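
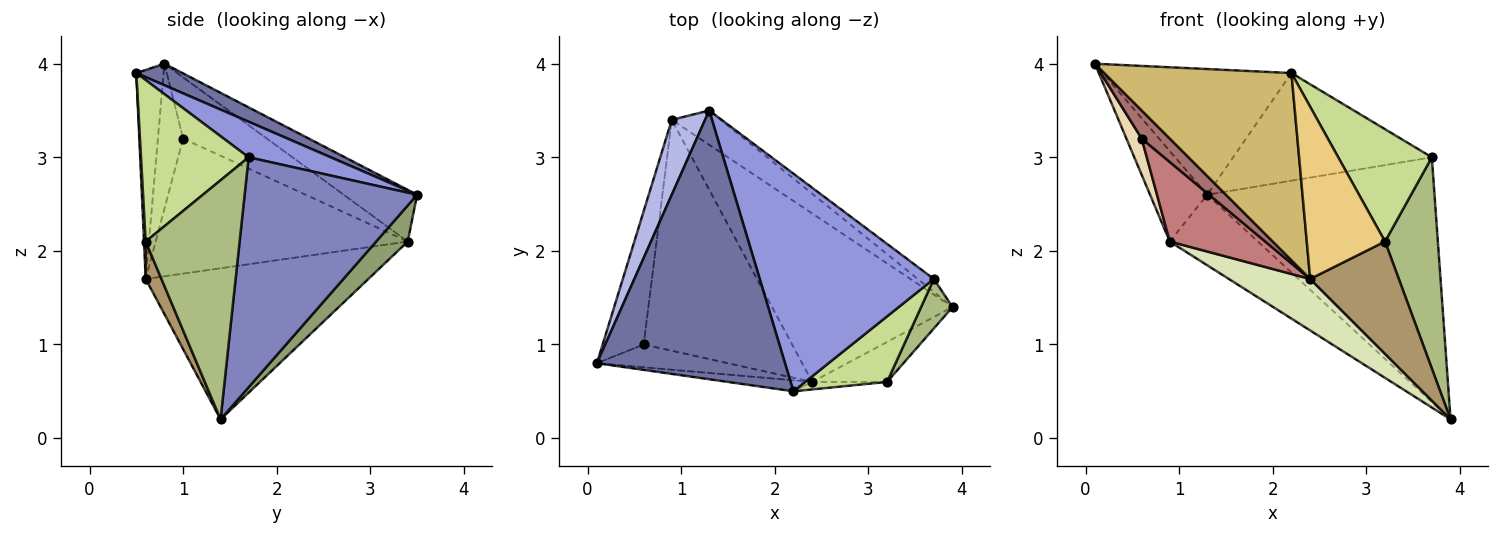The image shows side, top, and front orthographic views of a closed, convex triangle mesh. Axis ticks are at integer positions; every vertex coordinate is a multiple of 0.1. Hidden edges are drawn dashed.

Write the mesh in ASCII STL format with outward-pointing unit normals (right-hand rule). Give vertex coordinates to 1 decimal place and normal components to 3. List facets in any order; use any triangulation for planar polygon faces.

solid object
 facet normal 0.103 0.421 0.901
  outer loop
   vertex 2.2 0.5 3.9
   vertex 1.3 3.5 2.6
   vertex 0.1 0.8 4.0
  endloop
 endfacet
 facet normal 0.604 0.796 -0.042
  outer loop
   vertex 3.7 1.7 3.0
   vertex 3.9 1.4 0.2
   vertex 1.3 3.5 2.6
  endloop
 endfacet
 facet normal 0.180 0.436 0.882
  outer loop
   vertex 3.7 1.7 3.0
   vertex 1.3 3.5 2.6
   vertex 2.2 0.5 3.9
  endloop
 endfacet
 facet normal -0.703 0.548 0.453
  outer loop
   vertex 0.9 3.4 2.1
   vertex 0.1 0.8 4.0
   vertex 1.3 3.5 2.6
  endloop
 endfacet
 facet normal 0.307 0.856 -0.417
  outer loop
   vertex 0.9 3.4 2.1
   vertex 1.3 3.5 2.6
   vertex 3.9 1.4 0.2
  endloop
 endfacet
 facet normal 0.866 -0.487 0.114
  outer loop
   vertex 3.2 0.6 2.1
   vertex 3.9 1.4 0.2
   vertex 3.7 1.7 3.0
  endloop
 endfacet
 facet normal 0.705 -0.613 0.357
  outer loop
   vertex 3.2 0.6 2.1
   vertex 3.7 1.7 3.0
   vertex 2.2 0.5 3.9
  endloop
 endfacet
 facet normal -0.625 -0.228 -0.747
  outer loop
   vertex 2.4 0.6 1.7
   vertex 0.9 3.4 2.1
   vertex 3.9 1.4 0.2
  endloop
 endfacet
 facet normal 0.165 -0.929 -0.330
  outer loop
   vertex 2.4 0.6 1.7
   vertex 3.9 1.4 0.2
   vertex 3.2 0.6 2.1
  endloop
 endfacet
 facet normal -0.144 -0.988 -0.058
  outer loop
   vertex 2.4 0.6 1.7
   vertex 2.2 0.5 3.9
   vertex 0.1 0.8 4.0
  endloop
 endfacet
 facet normal 0.022 -0.999 -0.043
  outer loop
   vertex 2.4 0.6 1.7
   vertex 3.2 0.6 2.1
   vertex 2.2 0.5 3.9
  endloop
 endfacet
 facet normal -0.821 -0.150 -0.551
  outer loop
   vertex 0.6 1.0 3.2
   vertex 0.1 0.8 4.0
   vertex 0.9 3.4 2.1
  endloop
 endfacet
 facet normal -0.572 -0.637 -0.517
  outer loop
   vertex 0.6 1.0 3.2
   vertex 2.4 0.6 1.7
   vertex 0.1 0.8 4.0
  endloop
 endfacet
 facet normal -0.652 -0.247 -0.717
  outer loop
   vertex 0.6 1.0 3.2
   vertex 0.9 3.4 2.1
   vertex 2.4 0.6 1.7
  endloop
 endfacet
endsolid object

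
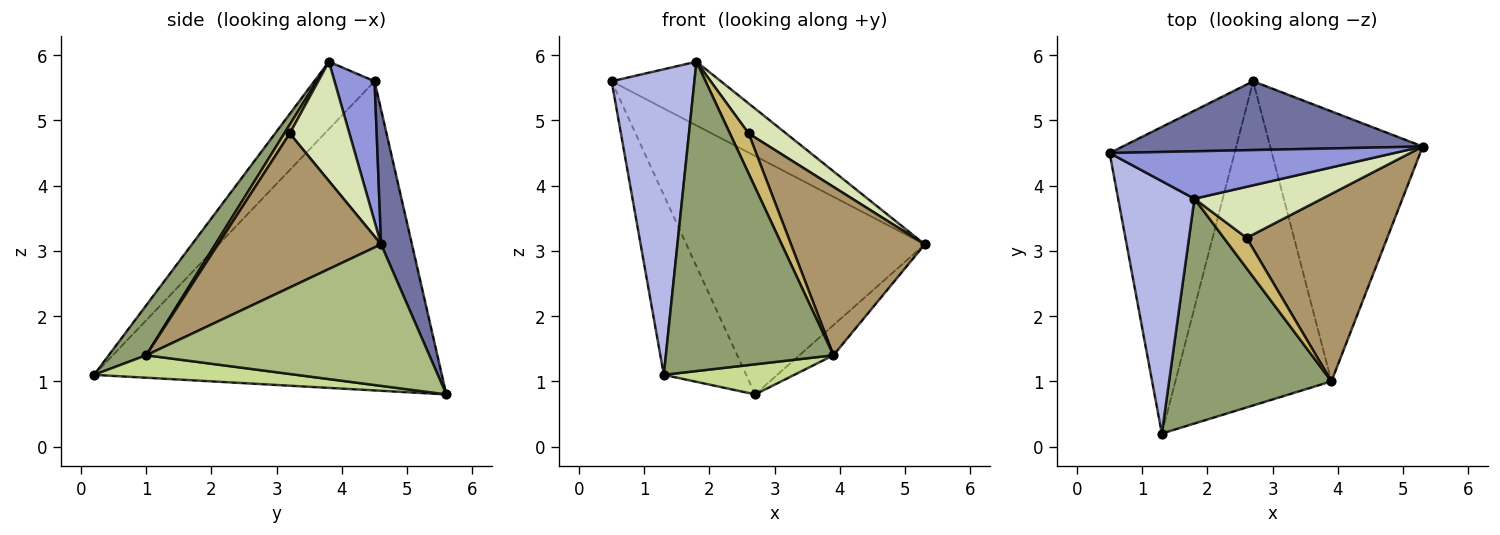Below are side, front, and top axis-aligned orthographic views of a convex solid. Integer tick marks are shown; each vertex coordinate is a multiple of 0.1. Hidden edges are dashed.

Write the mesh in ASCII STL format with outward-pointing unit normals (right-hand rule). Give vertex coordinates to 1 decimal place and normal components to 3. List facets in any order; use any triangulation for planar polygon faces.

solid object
 facet normal 0.123 0.953 0.275
  outer loop
   vertex 2.7 5.6 0.8
   vertex 0.5 4.5 5.6
   vertex 5.3 4.6 3.1
  endloop
 endfacet
 facet normal -0.906 0.214 -0.366
  outer loop
   vertex 2.7 5.6 0.8
   vertex 1.3 0.2 1.1
   vertex 0.5 4.5 5.6
  endloop
 endfacet
 facet normal 0.282 0.770 0.573
  outer loop
   vertex 1.8 3.8 5.9
   vertex 5.3 4.6 3.1
   vertex 0.5 4.5 5.6
  endloop
 endfacet
 facet normal -0.490 -0.672 0.555
  outer loop
   vertex 1.8 3.8 5.9
   vertex 0.5 4.5 5.6
   vertex 1.3 0.2 1.1
  endloop
 endfacet
 facet normal 0.178 -0.796 0.578
  outer loop
   vertex 3.9 1.0 1.4
   vertex 1.8 3.8 5.9
   vertex 1.3 0.2 1.1
  endloop
 endfacet
 facet normal 0.678 0.081 -0.731
  outer loop
   vertex 3.9 1.0 1.4
   vertex 2.7 5.6 0.8
   vertex 5.3 4.6 3.1
  endloop
 endfacet
 facet normal 0.142 -0.092 -0.986
  outer loop
   vertex 3.9 1.0 1.4
   vertex 1.3 0.2 1.1
   vertex 2.7 5.6 0.8
  endloop
 endfacet
 facet normal 0.627 -0.395 0.671
  outer loop
   vertex 2.6 3.2 4.8
   vertex 5.3 4.6 3.1
   vertex 1.8 3.8 5.9
  endloop
 endfacet
 facet normal 0.632 -0.518 0.577
  outer loop
   vertex 2.6 3.2 4.8
   vertex 3.9 1.0 1.4
   vertex 5.3 4.6 3.1
  endloop
 endfacet
 facet normal 0.228 -0.775 0.589
  outer loop
   vertex 2.6 3.2 4.8
   vertex 1.8 3.8 5.9
   vertex 3.9 1.0 1.4
  endloop
 endfacet
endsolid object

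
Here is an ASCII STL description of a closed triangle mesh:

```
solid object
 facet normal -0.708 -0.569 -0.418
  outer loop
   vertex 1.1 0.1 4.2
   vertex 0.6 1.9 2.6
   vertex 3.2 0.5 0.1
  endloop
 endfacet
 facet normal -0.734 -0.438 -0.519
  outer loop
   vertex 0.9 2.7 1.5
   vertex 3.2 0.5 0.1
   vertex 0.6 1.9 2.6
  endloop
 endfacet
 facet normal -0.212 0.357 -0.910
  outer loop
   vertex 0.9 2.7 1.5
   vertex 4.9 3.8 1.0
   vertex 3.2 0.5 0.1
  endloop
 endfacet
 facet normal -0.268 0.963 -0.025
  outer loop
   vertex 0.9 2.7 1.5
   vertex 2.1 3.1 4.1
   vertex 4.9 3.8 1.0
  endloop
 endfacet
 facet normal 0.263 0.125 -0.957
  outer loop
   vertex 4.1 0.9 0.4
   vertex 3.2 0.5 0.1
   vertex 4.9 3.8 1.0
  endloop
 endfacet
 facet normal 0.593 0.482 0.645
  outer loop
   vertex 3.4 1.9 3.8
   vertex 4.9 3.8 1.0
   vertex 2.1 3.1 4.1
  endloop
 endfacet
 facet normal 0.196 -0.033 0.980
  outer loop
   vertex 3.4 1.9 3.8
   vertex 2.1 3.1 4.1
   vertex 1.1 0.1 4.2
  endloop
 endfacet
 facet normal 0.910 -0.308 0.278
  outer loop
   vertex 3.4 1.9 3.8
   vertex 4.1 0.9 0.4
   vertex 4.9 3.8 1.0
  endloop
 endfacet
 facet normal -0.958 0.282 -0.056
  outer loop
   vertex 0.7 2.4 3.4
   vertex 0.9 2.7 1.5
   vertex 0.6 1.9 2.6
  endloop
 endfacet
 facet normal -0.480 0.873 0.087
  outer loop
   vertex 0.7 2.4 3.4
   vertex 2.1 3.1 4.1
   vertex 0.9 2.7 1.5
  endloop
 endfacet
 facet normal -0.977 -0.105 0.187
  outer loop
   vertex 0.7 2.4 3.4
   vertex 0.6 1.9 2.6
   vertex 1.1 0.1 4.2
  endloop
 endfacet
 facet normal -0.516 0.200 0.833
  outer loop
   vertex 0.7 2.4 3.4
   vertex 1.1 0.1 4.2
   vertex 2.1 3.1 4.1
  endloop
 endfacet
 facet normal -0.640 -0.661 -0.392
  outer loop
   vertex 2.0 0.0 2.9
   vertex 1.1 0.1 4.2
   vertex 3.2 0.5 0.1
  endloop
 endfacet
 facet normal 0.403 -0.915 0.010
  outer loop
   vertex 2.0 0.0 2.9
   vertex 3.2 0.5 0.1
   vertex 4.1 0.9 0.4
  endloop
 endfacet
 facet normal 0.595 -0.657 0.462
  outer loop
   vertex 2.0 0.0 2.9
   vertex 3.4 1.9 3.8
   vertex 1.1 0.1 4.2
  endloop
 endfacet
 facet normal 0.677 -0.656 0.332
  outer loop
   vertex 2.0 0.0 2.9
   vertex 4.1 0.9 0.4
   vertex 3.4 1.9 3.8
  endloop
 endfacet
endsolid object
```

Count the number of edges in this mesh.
24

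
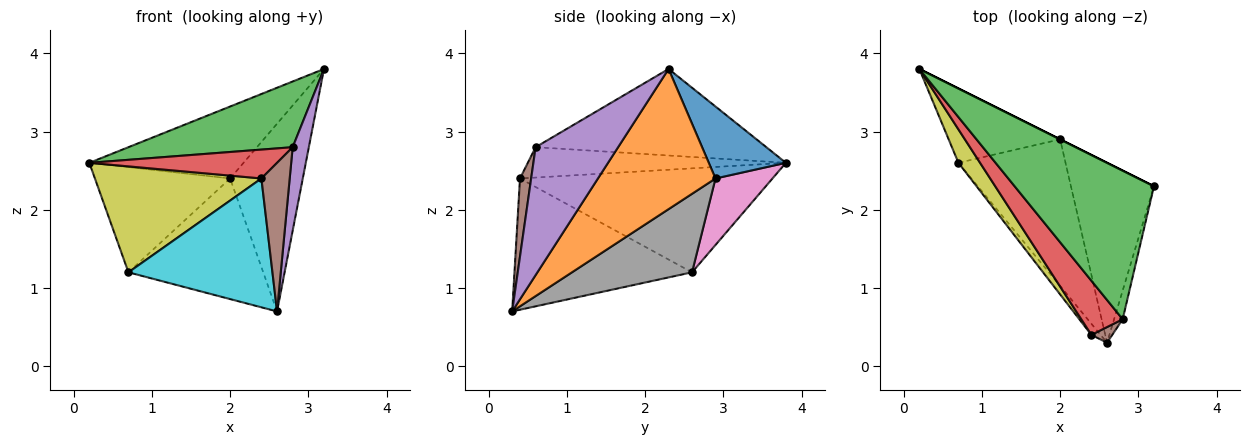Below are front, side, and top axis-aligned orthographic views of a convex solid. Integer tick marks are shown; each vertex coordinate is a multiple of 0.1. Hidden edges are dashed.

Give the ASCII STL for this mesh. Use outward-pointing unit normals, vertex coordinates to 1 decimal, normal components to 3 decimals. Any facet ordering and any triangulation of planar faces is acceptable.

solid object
 facet normal 0.447 0.894 0.000
  outer loop
   vertex 2.0 2.9 2.4
   vertex 0.2 3.8 2.6
   vertex 3.2 2.3 3.8
  endloop
 endfacet
 facet normal 0.760 0.470 -0.450
  outer loop
   vertex 2.0 2.9 2.4
   vertex 3.2 2.3 3.8
   vertex 2.6 0.3 0.7
  endloop
 endfacet
 facet normal -0.494 -0.352 0.795
  outer loop
   vertex 2.8 0.6 2.8
   vertex 3.2 2.3 3.8
   vertex 0.2 3.8 2.6
  endloop
 endfacet
 facet normal -0.543 -0.395 0.741
  outer loop
   vertex 2.8 0.6 2.8
   vertex 0.2 3.8 2.6
   vertex 2.4 0.4 2.4
  endloop
 endfacet
 facet normal 0.979 -0.192 -0.066
  outer loop
   vertex 2.8 0.6 2.8
   vertex 2.6 0.3 0.7
   vertex 3.2 2.3 3.8
  endloop
 endfacet
 facet normal 0.365 -0.926 0.097
  outer loop
   vertex 2.8 0.6 2.8
   vertex 2.4 0.4 2.4
   vertex 2.6 0.3 0.7
  endloop
 endfacet
 facet normal 0.325 0.772 -0.546
  outer loop
   vertex 0.7 2.6 1.2
   vertex 0.2 3.8 2.6
   vertex 2.0 2.9 2.4
  endloop
 endfacet
 facet normal 0.493 0.553 -0.672
  outer loop
   vertex 0.7 2.6 1.2
   vertex 2.0 2.9 2.4
   vertex 2.6 0.3 0.7
  endloop
 endfacet
 facet normal -0.823 -0.542 0.171
  outer loop
   vertex 0.7 2.6 1.2
   vertex 2.4 0.4 2.4
   vertex 0.2 3.8 2.6
  endloop
 endfacet
 facet normal -0.776 -0.629 -0.054
  outer loop
   vertex 0.7 2.6 1.2
   vertex 2.6 0.3 0.7
   vertex 2.4 0.4 2.4
  endloop
 endfacet
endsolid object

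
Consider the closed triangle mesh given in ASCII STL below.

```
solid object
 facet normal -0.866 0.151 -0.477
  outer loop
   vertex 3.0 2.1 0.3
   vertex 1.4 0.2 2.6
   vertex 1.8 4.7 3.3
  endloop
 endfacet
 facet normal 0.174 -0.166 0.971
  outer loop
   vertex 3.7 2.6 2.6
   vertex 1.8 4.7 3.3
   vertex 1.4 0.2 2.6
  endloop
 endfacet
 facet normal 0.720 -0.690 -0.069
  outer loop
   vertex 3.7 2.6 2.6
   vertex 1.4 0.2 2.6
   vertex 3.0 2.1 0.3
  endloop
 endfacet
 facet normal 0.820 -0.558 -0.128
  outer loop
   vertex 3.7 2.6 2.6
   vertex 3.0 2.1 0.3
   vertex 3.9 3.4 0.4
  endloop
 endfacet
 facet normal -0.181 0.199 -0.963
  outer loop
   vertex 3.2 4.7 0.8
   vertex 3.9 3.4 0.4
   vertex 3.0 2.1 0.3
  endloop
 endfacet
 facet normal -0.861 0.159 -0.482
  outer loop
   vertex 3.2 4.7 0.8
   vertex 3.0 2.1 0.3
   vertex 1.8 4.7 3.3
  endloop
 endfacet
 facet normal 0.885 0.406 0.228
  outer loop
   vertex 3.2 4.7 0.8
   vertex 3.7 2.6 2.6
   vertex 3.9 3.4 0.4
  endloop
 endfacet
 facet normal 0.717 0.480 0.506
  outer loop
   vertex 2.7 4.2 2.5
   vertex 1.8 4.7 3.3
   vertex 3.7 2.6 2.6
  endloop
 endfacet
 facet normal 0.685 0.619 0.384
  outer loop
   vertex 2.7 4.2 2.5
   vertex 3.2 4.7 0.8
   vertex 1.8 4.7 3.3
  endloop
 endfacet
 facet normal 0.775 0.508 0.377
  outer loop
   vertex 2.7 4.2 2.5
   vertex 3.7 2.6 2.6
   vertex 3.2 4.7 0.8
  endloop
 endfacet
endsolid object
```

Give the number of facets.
10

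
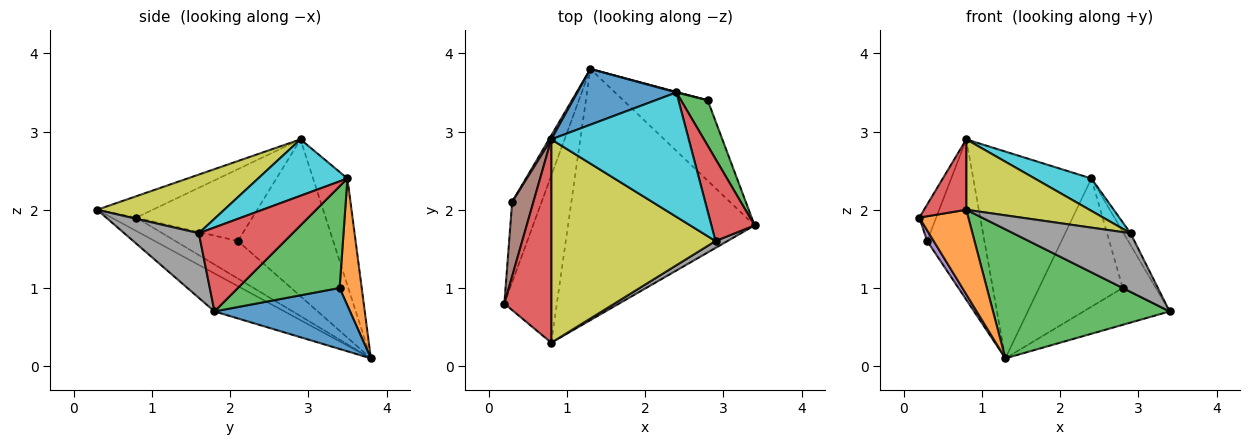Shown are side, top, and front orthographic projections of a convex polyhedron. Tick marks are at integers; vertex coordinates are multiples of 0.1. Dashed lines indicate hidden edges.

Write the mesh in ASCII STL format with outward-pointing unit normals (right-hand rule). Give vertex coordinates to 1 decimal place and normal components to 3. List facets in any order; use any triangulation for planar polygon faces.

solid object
 facet normal 0.549 0.348 -0.760
  outer loop
   vertex 2.8 3.4 1.0
   vertex 3.4 1.8 0.7
   vertex 1.3 3.8 0.1
  endloop
 endfacet
 facet normal -0.222 -0.440 -0.870
  outer loop
   vertex 0.8 0.3 2.0
   vertex 0.2 0.8 1.9
   vertex 1.3 3.8 0.1
  endloop
 endfacet
 facet normal -0.178 -0.450 -0.875
  outer loop
   vertex 0.8 0.3 2.0
   vertex 1.3 3.8 0.1
   vertex 3.4 1.8 0.7
  endloop
 endfacet
 facet normal -0.395 -0.300 0.868
  outer loop
   vertex 0.8 0.3 2.0
   vertex 0.8 2.9 2.9
   vertex 0.2 0.8 1.9
  endloop
 endfacet
 facet normal -0.784 -0.082 -0.615
  outer loop
   vertex 0.3 2.1 1.6
   vertex 1.3 3.8 0.1
   vertex 0.2 0.8 1.9
  endloop
 endfacet
 facet normal -0.950 0.138 0.281
  outer loop
   vertex 0.3 2.1 1.6
   vertex 0.2 0.8 1.9
   vertex 0.8 2.9 2.9
  endloop
 endfacet
 facet normal -0.857 0.515 0.013
  outer loop
   vertex 0.3 2.1 1.6
   vertex 0.8 2.9 2.9
   vertex 1.3 3.8 0.1
  endloop
 endfacet
 facet normal 0.534 -0.840 0.099
  outer loop
   vertex 2.9 1.6 1.7
   vertex 0.8 0.3 2.0
   vertex 3.4 1.8 0.7
  endloop
 endfacet
 facet normal 0.320 -0.310 0.895
  outer loop
   vertex 2.9 1.6 1.7
   vertex 0.8 2.9 2.9
   vertex 0.8 0.3 2.0
  endloop
 endfacet
 facet normal 0.369 -0.234 0.899
  outer loop
   vertex 2.4 3.5 2.4
   vertex 0.8 2.9 2.9
   vertex 2.9 1.6 1.7
  endloop
 endfacet
 facet normal -0.270 0.930 0.251
  outer loop
   vertex 2.4 3.5 2.4
   vertex 1.3 3.8 0.1
   vertex 0.8 2.9 2.9
  endloop
 endfacet
 facet normal 0.255 0.967 0.004
  outer loop
   vertex 2.4 3.5 2.4
   vertex 2.8 3.4 1.0
   vertex 1.3 3.8 0.1
  endloop
 endfacet
 facet normal 0.923 0.301 0.242
  outer loop
   vertex 2.4 3.5 2.4
   vertex 3.4 1.8 0.7
   vertex 2.8 3.4 1.0
  endloop
 endfacet
 facet normal 0.887 0.065 0.457
  outer loop
   vertex 2.4 3.5 2.4
   vertex 2.9 1.6 1.7
   vertex 3.4 1.8 0.7
  endloop
 endfacet
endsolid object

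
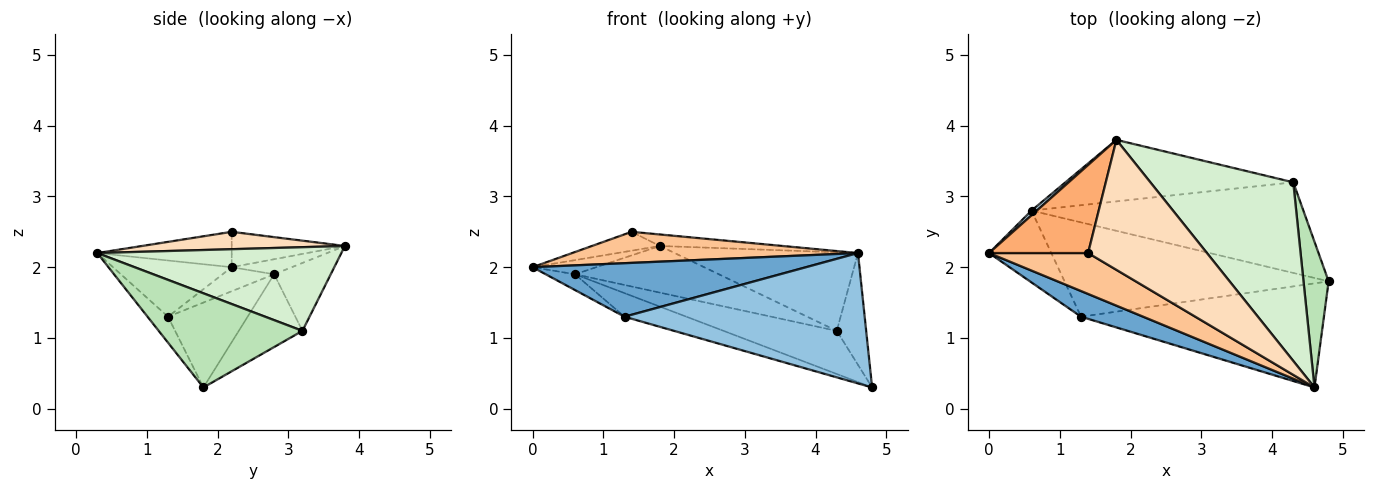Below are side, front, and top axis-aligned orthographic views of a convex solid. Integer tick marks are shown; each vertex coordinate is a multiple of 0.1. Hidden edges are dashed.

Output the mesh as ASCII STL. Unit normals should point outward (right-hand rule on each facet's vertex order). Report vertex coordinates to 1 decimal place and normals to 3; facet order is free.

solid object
 facet normal -0.364 -0.840 0.403
  outer loop
   vertex 1.3 1.3 1.3
   vertex 4.6 0.3 2.2
   vertex 0.0 2.2 2.0
  endloop
 endfacet
 facet normal -0.066 -0.780 -0.623
  outer loop
   vertex 1.3 1.3 1.3
   vertex 4.8 1.8 0.3
   vertex 4.6 0.3 2.2
  endloop
 endfacet
 facet normal -0.667 0.707 0.236
  outer loop
   vertex 0.6 2.8 1.9
   vertex 0.0 2.2 2.0
   vertex 1.8 3.8 2.3
  endloop
 endfacet
 facet normal -0.353 0.201 -0.914
  outer loop
   vertex 0.6 2.8 1.9
   vertex 1.3 1.3 1.3
   vertex 0.0 2.2 2.0
  endloop
 endfacet
 facet normal -0.298 0.232 -0.926
  outer loop
   vertex 0.6 2.8 1.9
   vertex 4.8 1.8 0.3
   vertex 1.3 1.3 1.3
  endloop
 endfacet
 facet normal -0.330 0.198 0.923
  outer loop
   vertex 1.4 2.2 2.5
   vertex 1.8 3.8 2.3
   vertex 0.0 2.2 2.0
  endloop
 endfacet
 facet normal -0.274 -0.582 0.766
  outer loop
   vertex 1.4 2.2 2.5
   vertex 0.0 2.2 2.0
   vertex 4.6 0.3 2.2
  endloop
 endfacet
 facet normal 0.144 0.087 0.986
  outer loop
   vertex 1.4 2.2 2.5
   vertex 4.6 0.3 2.2
   vertex 1.8 3.8 2.3
  endloop
 endfacet
 facet normal -0.235 0.418 -0.878
  outer loop
   vertex 4.3 3.2 1.1
   vertex 4.8 1.8 0.3
   vertex 0.6 2.8 1.9
  endloop
 endfacet
 facet normal -0.231 0.588 -0.775
  outer loop
   vertex 4.3 3.2 1.1
   vertex 0.6 2.8 1.9
   vertex 1.8 3.8 2.3
  endloop
 endfacet
 facet normal 0.948 0.194 0.253
  outer loop
   vertex 4.3 3.2 1.1
   vertex 4.6 0.3 2.2
   vertex 4.8 1.8 0.3
  endloop
 endfacet
 facet normal 0.472 0.355 0.807
  outer loop
   vertex 4.3 3.2 1.1
   vertex 1.8 3.8 2.3
   vertex 4.6 0.3 2.2
  endloop
 endfacet
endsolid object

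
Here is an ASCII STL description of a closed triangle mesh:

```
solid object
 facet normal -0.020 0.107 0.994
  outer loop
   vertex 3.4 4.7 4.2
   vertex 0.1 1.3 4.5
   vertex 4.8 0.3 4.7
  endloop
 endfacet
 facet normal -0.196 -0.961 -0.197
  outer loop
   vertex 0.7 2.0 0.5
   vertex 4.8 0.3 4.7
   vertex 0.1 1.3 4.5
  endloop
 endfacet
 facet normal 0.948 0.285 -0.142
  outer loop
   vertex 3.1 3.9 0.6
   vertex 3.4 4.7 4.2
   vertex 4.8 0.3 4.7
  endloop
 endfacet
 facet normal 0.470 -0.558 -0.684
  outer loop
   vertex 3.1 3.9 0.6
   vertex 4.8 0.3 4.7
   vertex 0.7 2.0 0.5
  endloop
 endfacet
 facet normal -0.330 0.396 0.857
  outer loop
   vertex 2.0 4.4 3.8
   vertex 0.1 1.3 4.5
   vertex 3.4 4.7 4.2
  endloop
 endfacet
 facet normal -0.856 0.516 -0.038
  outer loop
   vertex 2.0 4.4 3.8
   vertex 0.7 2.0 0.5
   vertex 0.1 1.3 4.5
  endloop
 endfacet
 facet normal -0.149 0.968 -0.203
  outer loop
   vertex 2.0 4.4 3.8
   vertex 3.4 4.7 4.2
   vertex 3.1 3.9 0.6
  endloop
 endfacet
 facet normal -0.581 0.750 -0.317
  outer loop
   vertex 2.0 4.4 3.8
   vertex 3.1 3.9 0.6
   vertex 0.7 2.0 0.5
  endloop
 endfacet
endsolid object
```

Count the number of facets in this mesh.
8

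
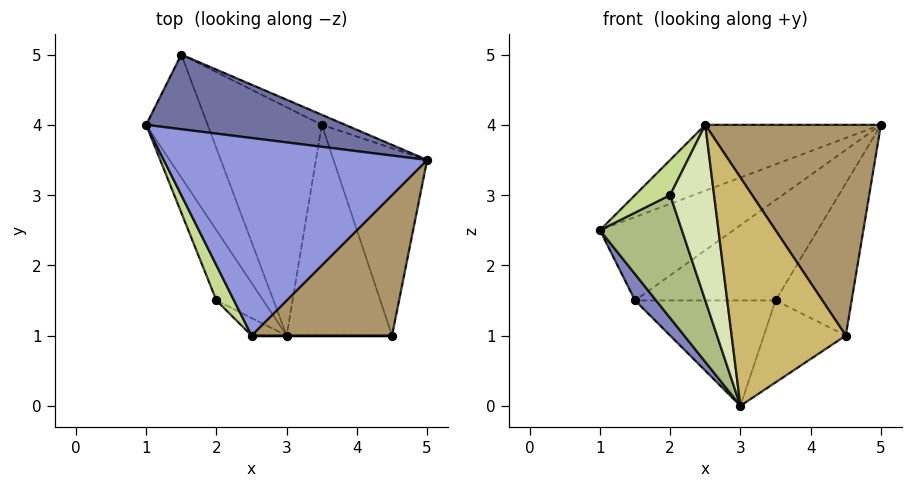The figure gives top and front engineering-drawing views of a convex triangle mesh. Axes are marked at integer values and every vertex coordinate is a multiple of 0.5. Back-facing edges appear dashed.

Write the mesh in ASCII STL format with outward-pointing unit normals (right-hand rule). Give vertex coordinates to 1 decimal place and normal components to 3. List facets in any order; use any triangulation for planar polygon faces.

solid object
 facet normal -0.155 0.736 0.659
  outer loop
   vertex 1.5 5.0 1.5
   vertex 1.0 4.0 2.5
   vertex 5.0 3.5 4.0
  endloop
 endfacet
 facet normal -0.838 -0.114 -0.533
  outer loop
   vertex 1.5 5.0 1.5
   vertex 3.0 1.0 0.0
   vertex 1.0 4.0 2.5
  endloop
 endfacet
 facet normal -0.302 0.302 0.905
  outer loop
   vertex 2.5 1.0 4.0
   vertex 5.0 3.5 4.0
   vertex 1.0 4.0 2.5
  endloop
 endfacet
 facet normal 0.445 0.891 -0.089
  outer loop
   vertex 3.5 4.0 1.5
   vertex 1.5 5.0 1.5
   vertex 5.0 3.5 4.0
  endloop
 endfacet
 facet normal 0.205 0.410 -0.889
  outer loop
   vertex 3.5 4.0 1.5
   vertex 3.0 1.0 0.0
   vertex 1.5 5.0 1.5
  endloop
 endfacet
 facet normal -0.887 -0.401 -0.229
  outer loop
   vertex 2.0 1.5 3.0
   vertex 1.0 4.0 2.5
   vertex 3.0 1.0 0.0
  endloop
 endfacet
 facet normal -0.905 -0.302 0.302
  outer loop
   vertex 2.0 1.5 3.0
   vertex 2.5 1.0 4.0
   vertex 1.0 4.0 2.5
  endloop
 endfacet
 facet normal -0.623 -0.778 -0.078
  outer loop
   vertex 2.0 1.5 3.0
   vertex 3.0 1.0 0.0
   vertex 2.5 1.0 4.0
  endloop
 endfacet
 facet normal 0.640 -0.640 0.426
  outer loop
   vertex 4.5 1.0 1.0
   vertex 5.0 3.5 4.0
   vertex 2.5 1.0 4.0
  endloop
 endfacet
 facet normal 0.000 -1.000 0.000
  outer loop
   vertex 4.5 1.0 1.0
   vertex 2.5 1.0 4.0
   vertex 3.0 1.0 0.0
  endloop
 endfacet
 facet normal 0.833 0.349 -0.430
  outer loop
   vertex 4.5 1.0 1.0
   vertex 3.5 4.0 1.5
   vertex 5.0 3.5 4.0
  endloop
 endfacet
 facet normal 0.528 0.308 -0.792
  outer loop
   vertex 4.5 1.0 1.0
   vertex 3.0 1.0 0.0
   vertex 3.5 4.0 1.5
  endloop
 endfacet
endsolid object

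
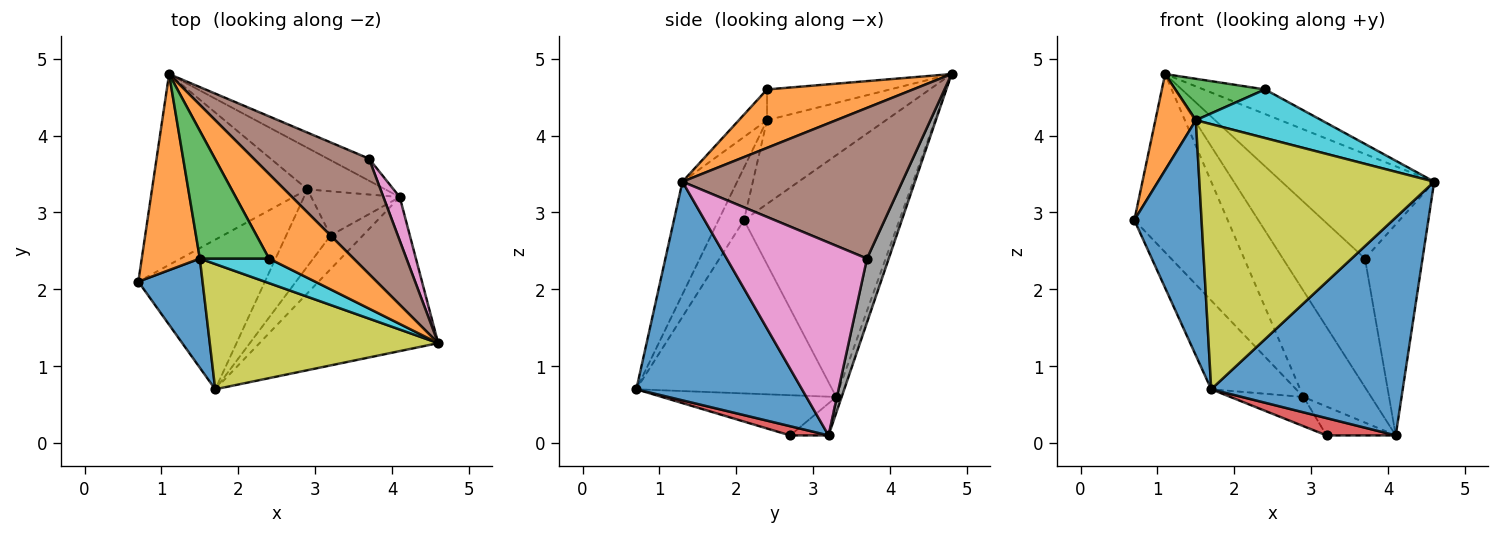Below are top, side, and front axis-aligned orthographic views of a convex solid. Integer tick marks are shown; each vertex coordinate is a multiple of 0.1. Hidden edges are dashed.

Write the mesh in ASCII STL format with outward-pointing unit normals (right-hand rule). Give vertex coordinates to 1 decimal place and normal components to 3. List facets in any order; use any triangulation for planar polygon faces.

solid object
 facet normal 0.577 -0.667 -0.471
  outer loop
   vertex 1.7 0.7 0.7
   vertex 4.1 3.2 0.1
   vertex 4.6 1.3 3.4
  endloop
 endfacet
 facet normal 0.553 0.233 0.800
  outer loop
   vertex 2.4 2.4 4.6
   vertex 4.6 1.3 3.4
   vertex 1.1 4.8 4.8
  endloop
 endfacet
 facet normal -0.751 0.451 -0.483
  outer loop
   vertex 2.9 3.3 0.6
   vertex 0.7 2.1 2.9
   vertex 1.1 4.8 4.8
  endloop
 endfacet
 facet normal -0.074 0.929 -0.363
  outer loop
   vertex 2.9 3.3 0.6
   vertex 1.1 4.8 4.8
   vertex 4.1 3.2 0.1
  endloop
 endfacet
 facet normal -0.762 0.330 -0.557
  outer loop
   vertex 2.9 3.3 0.6
   vertex 1.7 0.7 0.7
   vertex 0.7 2.1 2.9
  endloop
 endfacet
 facet normal 0.696 0.483 0.532
  outer loop
   vertex 3.7 3.7 2.4
   vertex 1.1 4.8 4.8
   vertex 4.6 1.3 3.4
  endloop
 endfacet
 facet normal 0.922 0.378 0.078
  outer loop
   vertex 3.7 3.7 2.4
   vertex 4.6 1.3 3.4
   vertex 4.1 3.2 0.1
  endloop
 endfacet
 facet normal 0.253 0.954 -0.163
  outer loop
   vertex 3.7 3.7 2.4
   vertex 4.1 3.2 0.1
   vertex 1.1 4.8 4.8
  endloop
 endfacet
 facet normal -0.206 -0.885 0.418
  outer loop
   vertex 1.5 2.4 4.2
   vertex 1.7 0.7 0.7
   vertex 4.6 1.3 3.4
  endloop
 endfacet
 facet normal -0.196 -0.875 0.442
  outer loop
   vertex 1.5 2.4 4.2
   vertex 4.6 1.3 3.4
   vertex 2.4 2.4 4.6
  endloop
 endfacet
 facet normal -0.325 -0.858 0.398
  outer loop
   vertex 1.5 2.4 4.2
   vertex 0.7 2.1 2.9
   vertex 1.7 0.7 0.7
  endloop
 endfacet
 facet normal -0.791 -0.269 0.549
  outer loop
   vertex 1.5 2.4 4.2
   vertex 1.1 4.8 4.8
   vertex 0.7 2.1 2.9
  endloop
 endfacet
 facet normal -0.389 -0.284 0.876
  outer loop
   vertex 1.5 2.4 4.2
   vertex 2.4 2.4 4.6
   vertex 1.1 4.8 4.8
  endloop
 endfacet
 facet normal 0.246 -0.443 -0.862
  outer loop
   vertex 3.2 2.7 0.1
   vertex 4.1 3.2 0.1
   vertex 1.7 0.7 0.7
  endloop
 endfacet
 facet normal -0.290 0.523 -0.802
  outer loop
   vertex 3.2 2.7 0.1
   vertex 2.9 3.3 0.6
   vertex 4.1 3.2 0.1
  endloop
 endfacet
 facet normal -0.647 0.271 -0.713
  outer loop
   vertex 3.2 2.7 0.1
   vertex 1.7 0.7 0.7
   vertex 2.9 3.3 0.6
  endloop
 endfacet
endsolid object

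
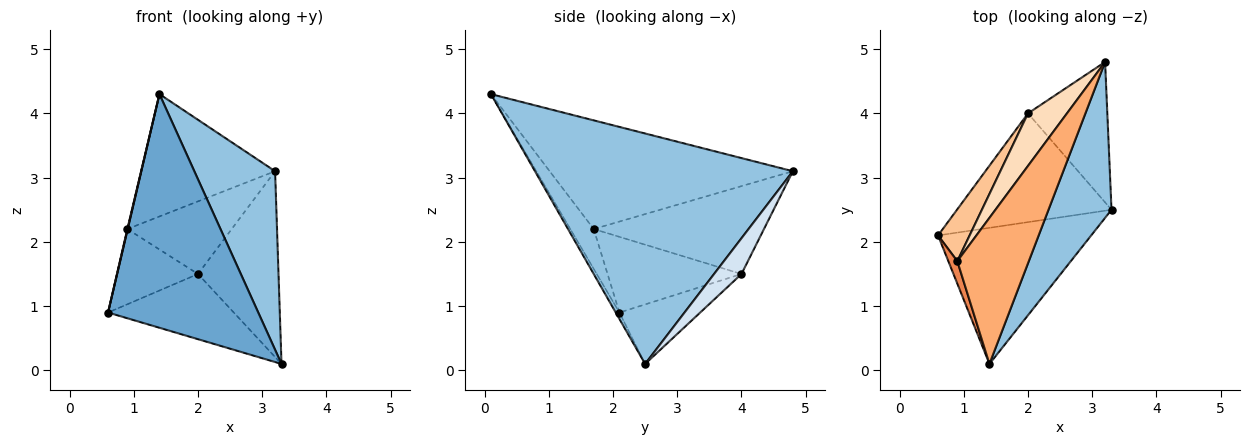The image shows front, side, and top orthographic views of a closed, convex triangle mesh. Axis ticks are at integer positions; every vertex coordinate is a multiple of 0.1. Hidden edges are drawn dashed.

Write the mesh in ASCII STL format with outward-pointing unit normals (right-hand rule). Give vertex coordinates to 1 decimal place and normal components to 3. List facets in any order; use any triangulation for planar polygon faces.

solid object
 facet normal -0.021 -0.864 -0.503
  outer loop
   vertex 1.4 0.1 4.3
   vertex 0.6 2.1 0.9
   vertex 3.3 2.5 0.1
  endloop
 endfacet
 facet normal 0.923 -0.289 0.252
  outer loop
   vertex 1.4 0.1 4.3
   vertex 3.3 2.5 0.1
   vertex 3.2 4.8 3.1
  endloop
 endfacet
 facet normal -0.314 0.488 -0.814
  outer loop
   vertex 2.0 4.0 1.5
   vertex 3.3 2.5 0.1
   vertex 0.6 2.1 0.9
  endloop
 endfacet
 facet normal 0.262 0.770 -0.582
  outer loop
   vertex 2.0 4.0 1.5
   vertex 3.2 4.8 3.1
   vertex 3.3 2.5 0.1
  endloop
 endfacet
 facet normal -0.975 -0.016 0.220
  outer loop
   vertex 0.9 1.7 2.2
   vertex 0.6 2.1 0.9
   vertex 1.4 0.1 4.3
  endloop
 endfacet
 facet normal -0.759 0.418 0.499
  outer loop
   vertex 0.9 1.7 2.2
   vertex 1.4 0.1 4.3
   vertex 3.2 4.8 3.1
  endloop
 endfacet
 facet normal -0.806 0.488 0.336
  outer loop
   vertex 0.9 1.7 2.2
   vertex 2.0 4.0 1.5
   vertex 0.6 2.1 0.9
  endloop
 endfacet
 facet normal -0.797 0.489 0.354
  outer loop
   vertex 0.9 1.7 2.2
   vertex 3.2 4.8 3.1
   vertex 2.0 4.0 1.5
  endloop
 endfacet
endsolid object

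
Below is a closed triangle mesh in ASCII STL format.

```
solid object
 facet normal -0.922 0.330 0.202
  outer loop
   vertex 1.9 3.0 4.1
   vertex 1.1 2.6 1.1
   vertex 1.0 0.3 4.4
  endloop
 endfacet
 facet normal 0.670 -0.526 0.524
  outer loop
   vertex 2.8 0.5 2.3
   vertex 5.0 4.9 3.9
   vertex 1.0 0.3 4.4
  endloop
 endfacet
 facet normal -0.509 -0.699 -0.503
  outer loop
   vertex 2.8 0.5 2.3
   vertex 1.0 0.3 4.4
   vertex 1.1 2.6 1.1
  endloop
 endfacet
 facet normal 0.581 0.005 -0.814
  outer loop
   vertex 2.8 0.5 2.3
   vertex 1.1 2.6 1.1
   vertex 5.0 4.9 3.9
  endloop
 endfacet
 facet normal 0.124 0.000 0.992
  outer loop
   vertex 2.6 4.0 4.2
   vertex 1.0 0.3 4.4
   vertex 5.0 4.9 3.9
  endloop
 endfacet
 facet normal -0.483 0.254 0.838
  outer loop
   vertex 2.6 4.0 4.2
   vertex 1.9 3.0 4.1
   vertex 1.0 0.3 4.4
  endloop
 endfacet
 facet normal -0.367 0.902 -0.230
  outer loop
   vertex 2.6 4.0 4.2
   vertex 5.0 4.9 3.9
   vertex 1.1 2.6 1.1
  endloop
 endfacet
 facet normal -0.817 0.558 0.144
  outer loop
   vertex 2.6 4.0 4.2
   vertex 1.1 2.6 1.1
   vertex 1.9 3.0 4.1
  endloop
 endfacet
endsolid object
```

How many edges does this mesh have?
12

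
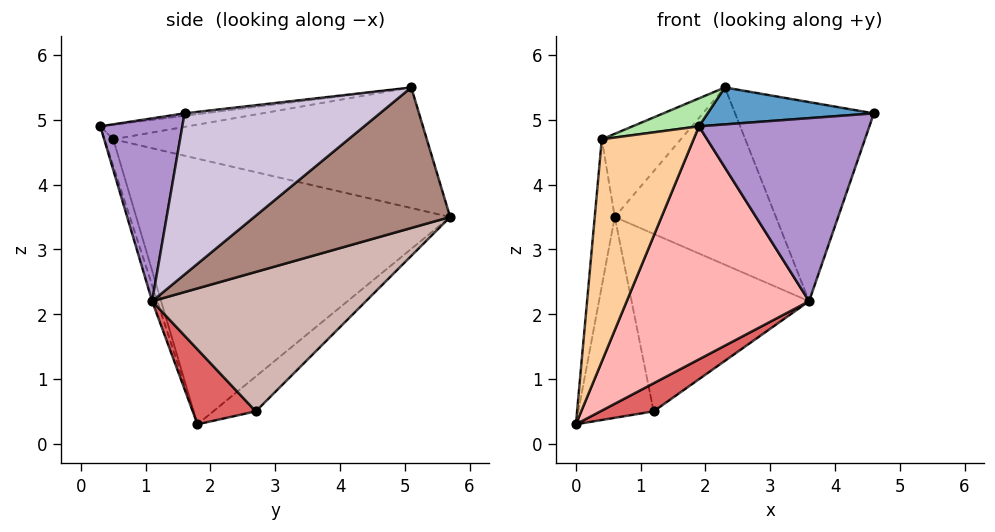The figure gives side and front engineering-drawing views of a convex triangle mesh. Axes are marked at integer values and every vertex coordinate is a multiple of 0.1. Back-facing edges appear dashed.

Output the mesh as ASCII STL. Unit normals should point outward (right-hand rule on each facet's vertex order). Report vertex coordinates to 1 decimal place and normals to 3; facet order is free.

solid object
 facet normal -0.014 -0.123 0.992
  outer loop
   vertex 2.3 5.1 5.5
   vertex 1.9 0.3 4.9
   vertex 4.6 1.6 5.1
  endloop
 endfacet
 facet normal -0.353 0.625 -0.696
  outer loop
   vertex 1.2 2.7 0.5
   vertex 0.0 1.8 0.3
   vertex 0.6 5.7 3.5
  endloop
 endfacet
 facet normal -0.992 0.063 0.109
  outer loop
   vertex 0.4 0.5 4.7
   vertex 0.6 5.7 3.5
   vertex 0.0 1.8 0.3
  endloop
 endfacet
 facet normal -0.091 -0.957 -0.275
  outer loop
   vertex 0.4 0.5 4.7
   vertex 0.0 1.8 0.3
   vertex 1.9 0.3 4.9
  endloop
 endfacet
 facet normal -0.722 0.182 0.668
  outer loop
   vertex 0.4 0.5 4.7
   vertex 2.3 5.1 5.5
   vertex 0.6 5.7 3.5
  endloop
 endfacet
 facet normal -0.146 -0.111 0.983
  outer loop
   vertex 0.4 0.5 4.7
   vertex 1.9 0.3 4.9
   vertex 2.3 5.1 5.5
  endloop
 endfacet
 facet normal 0.390 -0.329 -0.860
  outer loop
   vertex 3.6 1.1 2.2
   vertex 0.0 1.8 0.3
   vertex 1.2 2.7 0.5
  endloop
 endfacet
 facet normal -0.027 -0.954 -0.300
  outer loop
   vertex 3.6 1.1 2.2
   vertex 1.9 0.3 4.9
   vertex 0.0 1.8 0.3
  endloop
 endfacet
 facet normal 0.433 -0.901 0.006
  outer loop
   vertex 3.6 1.1 2.2
   vertex 4.6 1.6 5.1
   vertex 1.9 0.3 4.9
  endloop
 endfacet
 facet normal 0.762 0.541 -0.356
  outer loop
   vertex 3.6 1.1 2.2
   vertex 2.3 5.1 5.5
   vertex 4.6 1.6 5.1
  endloop
 endfacet
 facet normal 0.700 0.576 -0.422
  outer loop
   vertex 3.6 1.1 2.2
   vertex 0.6 5.7 3.5
   vertex 2.3 5.1 5.5
  endloop
 endfacet
 facet normal 0.692 0.575 -0.436
  outer loop
   vertex 3.6 1.1 2.2
   vertex 1.2 2.7 0.5
   vertex 0.6 5.7 3.5
  endloop
 endfacet
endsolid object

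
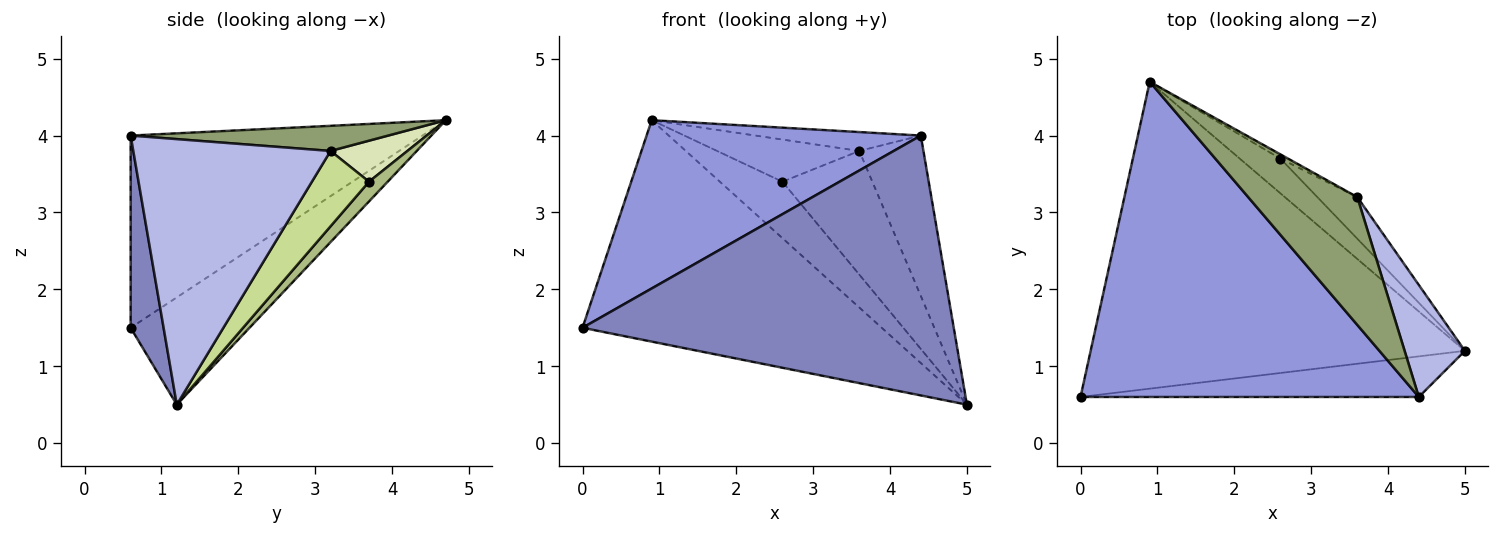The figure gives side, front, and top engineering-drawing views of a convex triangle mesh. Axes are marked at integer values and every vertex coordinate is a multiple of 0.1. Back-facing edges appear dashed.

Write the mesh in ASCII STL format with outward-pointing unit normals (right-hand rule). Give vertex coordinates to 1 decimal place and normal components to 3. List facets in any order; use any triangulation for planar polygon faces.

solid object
 facet normal -0.226 0.570 -0.790
  outer loop
   vertex 0.9 4.7 4.2
   vertex 5.0 1.2 0.5
   vertex 0.0 0.6 1.5
  endloop
 endfacet
 facet normal 0.087 -0.984 -0.154
  outer loop
   vertex 4.4 0.6 4.0
   vertex 0.0 0.6 1.5
   vertex 5.0 1.2 0.5
  endloop
 endfacet
 facet normal -0.448 -0.421 0.789
  outer loop
   vertex 4.4 0.6 4.0
   vertex 0.9 4.7 4.2
   vertex 0.0 0.6 1.5
  endloop
 endfacet
 facet normal 0.930 0.302 0.211
  outer loop
   vertex 3.6 3.2 3.8
   vertex 4.4 0.6 4.0
   vertex 5.0 1.2 0.5
  endloop
 endfacet
 facet normal 0.222 0.143 0.965
  outer loop
   vertex 3.6 3.2 3.8
   vertex 0.9 4.7 4.2
   vertex 4.4 0.6 4.0
  endloop
 endfacet
 facet normal 0.247 0.826 -0.507
  outer loop
   vertex 2.6 3.7 3.4
   vertex 5.0 1.2 0.5
   vertex 0.9 4.7 4.2
  endloop
 endfacet
 facet normal 0.515 0.812 -0.274
  outer loop
   vertex 2.6 3.7 3.4
   vertex 3.6 3.2 3.8
   vertex 5.0 1.2 0.5
  endloop
 endfacet
 facet normal 0.474 0.876 -0.089
  outer loop
   vertex 2.6 3.7 3.4
   vertex 0.9 4.7 4.2
   vertex 3.6 3.2 3.8
  endloop
 endfacet
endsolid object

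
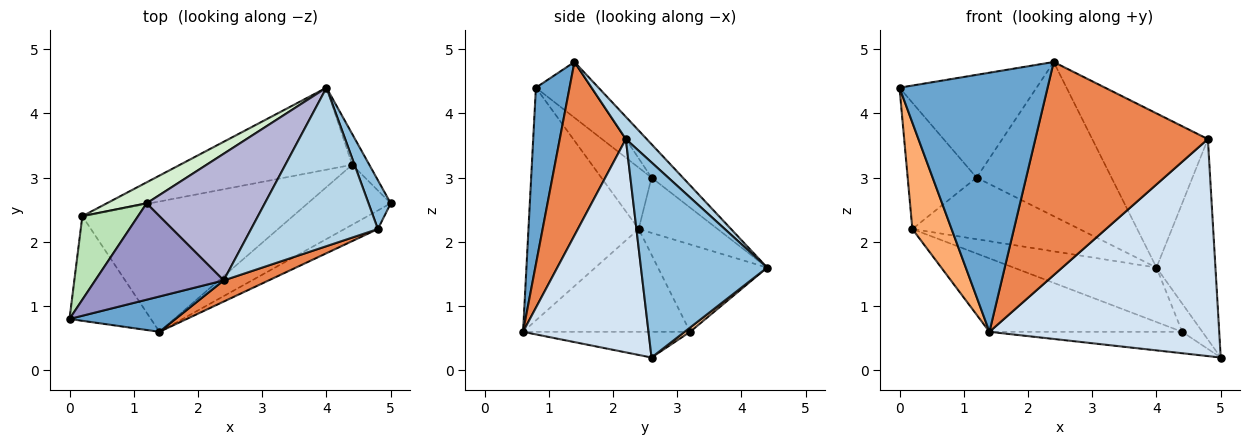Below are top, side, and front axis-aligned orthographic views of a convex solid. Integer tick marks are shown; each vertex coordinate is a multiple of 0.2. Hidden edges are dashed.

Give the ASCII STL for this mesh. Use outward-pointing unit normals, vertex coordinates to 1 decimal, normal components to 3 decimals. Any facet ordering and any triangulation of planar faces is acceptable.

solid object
 facet normal 0.220 -0.967 0.132
  outer loop
   vertex 1.4 0.6 0.6
   vertex 2.4 1.4 4.8
   vertex 0.0 0.8 4.4
  endloop
 endfacet
 facet normal 0.901 0.421 0.103
  outer loop
   vertex 4.8 2.2 3.6
   vertex 5.0 2.6 0.2
   vertex 4.0 4.4 1.6
  endloop
 endfacet
 facet normal 0.125 0.692 0.711
  outer loop
   vertex 4.8 2.2 3.6
   vertex 4.0 4.4 1.6
   vertex 2.4 1.4 4.8
  endloop
 endfacet
 facet normal 0.478 -0.875 -0.075
  outer loop
   vertex 4.8 2.2 3.6
   vertex 1.4 0.6 0.6
   vertex 5.0 2.6 0.2
  endloop
 endfacet
 facet normal 0.356 -0.930 0.092
  outer loop
   vertex 4.8 2.2 3.6
   vertex 2.4 1.4 4.8
   vertex 1.4 0.6 0.6
  endloop
 endfacet
 facet normal -0.895 -0.318 -0.313
  outer loop
   vertex 0.2 2.4 2.2
   vertex 1.4 0.6 0.6
   vertex 0.0 0.8 4.4
  endloop
 endfacet
 facet normal 0.181 0.665 -0.725
  outer loop
   vertex 4.4 3.2 0.6
   vertex 4.0 4.4 1.6
   vertex 5.0 2.6 0.2
  endloop
 endfacet
 facet normal -0.280 0.323 -0.904
  outer loop
   vertex 4.4 3.2 0.6
   vertex 5.0 2.6 0.2
   vertex 1.4 0.6 0.6
  endloop
 endfacet
 facet normal -0.389 0.510 -0.767
  outer loop
   vertex 4.4 3.2 0.6
   vertex 0.2 2.4 2.2
   vertex 4.0 4.4 1.6
  endloop
 endfacet
 facet normal -0.391 0.452 -0.802
  outer loop
   vertex 4.4 3.2 0.6
   vertex 1.4 0.6 0.6
   vertex 0.2 2.4 2.2
  endloop
 endfacet
 facet normal -0.520 0.713 0.471
  outer loop
   vertex 1.2 2.6 3.0
   vertex 0.2 2.4 2.2
   vertex 0.0 0.8 4.4
  endloop
 endfacet
 facet normal -0.408 0.864 0.294
  outer loop
   vertex 1.2 2.6 3.0
   vertex 4.0 4.4 1.6
   vertex 0.2 2.4 2.2
  endloop
 endfacet
 facet normal -0.284 0.699 0.656
  outer loop
   vertex 1.2 2.6 3.0
   vertex 0.0 0.8 4.4
   vertex 2.4 1.4 4.8
  endloop
 endfacet
 facet normal -0.177 0.761 0.625
  outer loop
   vertex 1.2 2.6 3.0
   vertex 2.4 1.4 4.8
   vertex 4.0 4.4 1.6
  endloop
 endfacet
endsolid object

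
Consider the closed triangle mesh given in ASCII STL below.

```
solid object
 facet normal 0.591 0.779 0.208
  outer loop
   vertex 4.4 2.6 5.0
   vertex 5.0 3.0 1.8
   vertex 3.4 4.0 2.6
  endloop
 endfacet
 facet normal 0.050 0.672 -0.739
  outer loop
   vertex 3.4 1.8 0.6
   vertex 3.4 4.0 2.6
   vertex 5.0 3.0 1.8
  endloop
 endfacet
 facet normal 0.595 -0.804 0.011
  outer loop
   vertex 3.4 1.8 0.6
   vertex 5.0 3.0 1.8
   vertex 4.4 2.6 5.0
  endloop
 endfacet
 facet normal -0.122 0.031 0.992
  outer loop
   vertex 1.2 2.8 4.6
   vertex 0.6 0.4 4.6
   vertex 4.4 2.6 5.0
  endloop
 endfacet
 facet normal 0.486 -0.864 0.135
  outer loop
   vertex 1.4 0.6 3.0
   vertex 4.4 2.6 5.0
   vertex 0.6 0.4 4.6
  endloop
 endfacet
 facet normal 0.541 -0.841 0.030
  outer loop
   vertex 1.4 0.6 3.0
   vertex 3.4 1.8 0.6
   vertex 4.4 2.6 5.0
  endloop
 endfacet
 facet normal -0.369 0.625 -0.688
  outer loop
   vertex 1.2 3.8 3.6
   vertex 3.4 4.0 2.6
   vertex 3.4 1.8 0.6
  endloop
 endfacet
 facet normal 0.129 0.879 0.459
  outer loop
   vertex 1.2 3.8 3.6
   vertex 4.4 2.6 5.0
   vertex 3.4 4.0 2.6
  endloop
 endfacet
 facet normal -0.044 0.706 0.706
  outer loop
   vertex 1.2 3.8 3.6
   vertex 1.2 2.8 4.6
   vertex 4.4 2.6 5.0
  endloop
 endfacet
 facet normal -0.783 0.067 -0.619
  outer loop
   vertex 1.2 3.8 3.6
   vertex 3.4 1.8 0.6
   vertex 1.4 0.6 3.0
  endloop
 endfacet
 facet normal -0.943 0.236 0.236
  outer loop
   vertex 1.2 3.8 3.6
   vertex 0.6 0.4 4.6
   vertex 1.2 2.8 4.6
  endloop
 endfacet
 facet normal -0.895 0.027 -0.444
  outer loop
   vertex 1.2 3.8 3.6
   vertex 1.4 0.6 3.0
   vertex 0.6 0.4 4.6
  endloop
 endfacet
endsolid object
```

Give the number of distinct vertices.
8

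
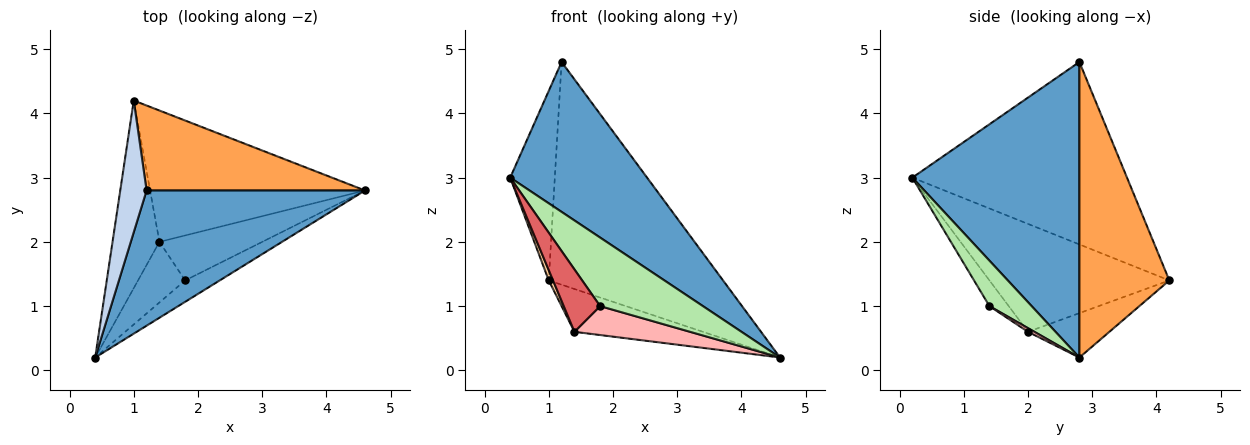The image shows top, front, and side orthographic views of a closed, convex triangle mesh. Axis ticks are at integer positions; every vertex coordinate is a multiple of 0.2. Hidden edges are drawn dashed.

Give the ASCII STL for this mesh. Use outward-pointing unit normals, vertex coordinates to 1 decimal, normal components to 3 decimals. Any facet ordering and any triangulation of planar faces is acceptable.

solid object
 facet normal 0.671 -0.550 0.496
  outer loop
   vertex 1.2 2.8 4.8
   vertex 0.4 0.2 3.0
   vertex 4.6 2.8 0.2
  endloop
 endfacet
 facet normal -0.969 0.201 0.140
  outer loop
   vertex 1.2 2.8 4.8
   vertex 1.0 4.2 1.4
   vertex 0.4 0.2 3.0
  endloop
 endfacet
 facet normal 0.434 0.842 0.321
  outer loop
   vertex 1.2 2.8 4.8
   vertex 4.6 2.8 0.2
   vertex 1.0 4.2 1.4
  endloop
 endfacet
 facet normal -0.917 -0.022 -0.398
  outer loop
   vertex 1.4 2.0 0.6
   vertex 0.4 0.2 3.0
   vertex 1.0 4.2 1.4
  endloop
 endfacet
 facet normal -0.193 0.304 -0.933
  outer loop
   vertex 1.4 2.0 0.6
   vertex 1.0 4.2 1.4
   vertex 4.6 2.8 0.2
  endloop
 endfacet
 facet normal 0.365 -0.889 -0.278
  outer loop
   vertex 1.8 1.4 1.0
   vertex 4.6 2.8 0.2
   vertex 0.4 0.2 3.0
  endloop
 endfacet
 facet normal -0.355 -0.671 -0.651
  outer loop
   vertex 1.8 1.4 1.0
   vertex 0.4 0.2 3.0
   vertex 1.4 2.0 0.6
  endloop
 endfacet
 facet normal 0.030 -0.541 -0.841
  outer loop
   vertex 1.8 1.4 1.0
   vertex 1.4 2.0 0.6
   vertex 4.6 2.8 0.2
  endloop
 endfacet
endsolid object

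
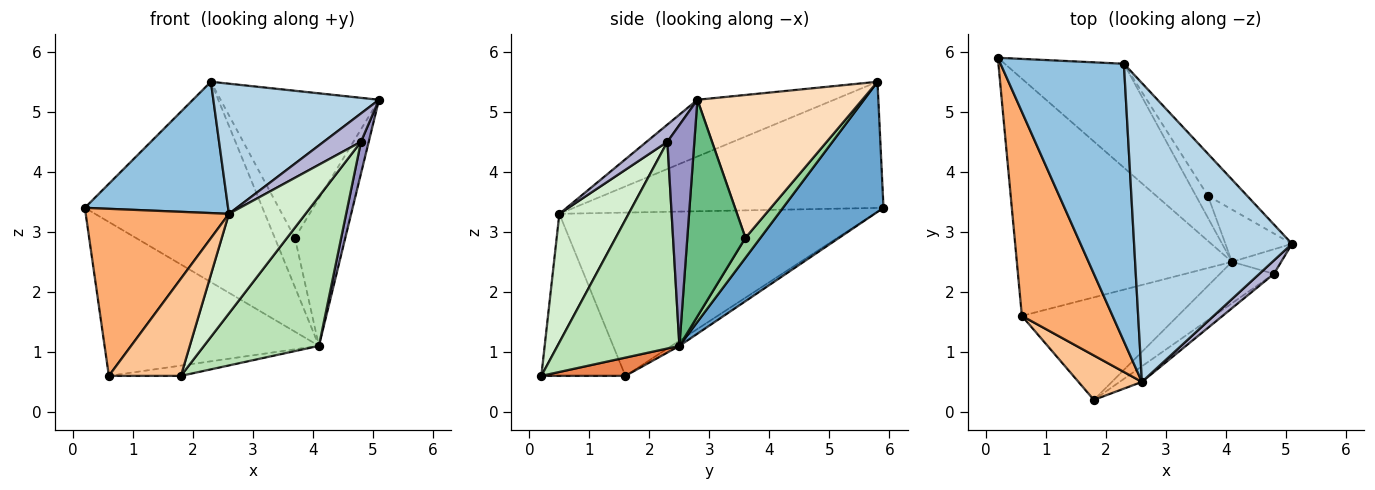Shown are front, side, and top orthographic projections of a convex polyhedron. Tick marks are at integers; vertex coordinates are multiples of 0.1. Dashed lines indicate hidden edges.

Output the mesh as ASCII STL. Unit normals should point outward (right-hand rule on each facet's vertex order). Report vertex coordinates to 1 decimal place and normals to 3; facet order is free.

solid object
 facet normal 0.449 0.793 -0.411
  outer loop
   vertex 4.1 2.5 1.1
   vertex 0.2 5.9 3.4
   vertex 2.3 5.8 5.5
  endloop
 endfacet
 facet normal -0.679 -0.314 0.664
  outer loop
   vertex 2.6 0.5 3.3
   vertex 2.3 5.8 5.5
   vertex 0.2 5.9 3.4
  endloop
 endfacet
 facet normal -0.313 -0.379 0.871
  outer loop
   vertex 2.6 0.5 3.3
   vertex 5.1 2.8 5.2
   vertex 2.3 5.8 5.5
  endloop
 endfacet
 facet normal -0.020 0.544 -0.839
  outer loop
   vertex 0.6 1.6 0.6
   vertex 0.2 5.9 3.4
   vertex 4.1 2.5 1.1
  endloop
 endfacet
 facet normal 0.116 0.099 -0.988
  outer loop
   vertex 0.6 1.6 0.6
   vertex 4.1 2.5 1.1
   vertex 1.8 0.2 0.6
  endloop
 endfacet
 facet normal -0.812 -0.369 0.451
  outer loop
   vertex 0.6 1.6 0.6
   vertex 2.6 0.5 3.3
   vertex 0.2 5.9 3.4
  endloop
 endfacet
 facet normal -0.728 -0.624 0.285
  outer loop
   vertex 0.6 1.6 0.6
   vertex 1.8 0.2 0.6
   vertex 2.6 0.5 3.3
  endloop
 endfacet
 facet normal 0.707 0.680 -0.194
  outer loop
   vertex 3.7 3.6 2.9
   vertex 2.3 5.8 5.5
   vertex 5.1 2.8 5.2
  endloop
 endfacet
 facet normal 0.736 0.638 -0.226
  outer loop
   vertex 3.7 3.6 2.9
   vertex 5.1 2.8 5.2
   vertex 4.1 2.5 1.1
  endloop
 endfacet
 facet normal 0.562 0.756 -0.337
  outer loop
   vertex 3.7 3.6 2.9
   vertex 4.1 2.5 1.1
   vertex 2.3 5.8 5.5
  endloop
 endfacet
 facet normal 0.715 -0.674 -0.187
  outer loop
   vertex 4.8 2.3 4.5
   vertex 1.8 0.2 0.6
   vertex 4.1 2.5 1.1
  endloop
 endfacet
 facet normal 0.666 -0.737 -0.115
  outer loop
   vertex 4.8 2.3 4.5
   vertex 2.6 0.5 3.3
   vertex 1.8 0.2 0.6
  endloop
 endfacet
 facet normal 0.940 -0.271 -0.209
  outer loop
   vertex 4.8 2.3 4.5
   vertex 4.1 2.5 1.1
   vertex 5.1 2.8 5.2
  endloop
 endfacet
 facet normal 0.451 -0.806 0.383
  outer loop
   vertex 4.8 2.3 4.5
   vertex 5.1 2.8 5.2
   vertex 2.6 0.5 3.3
  endloop
 endfacet
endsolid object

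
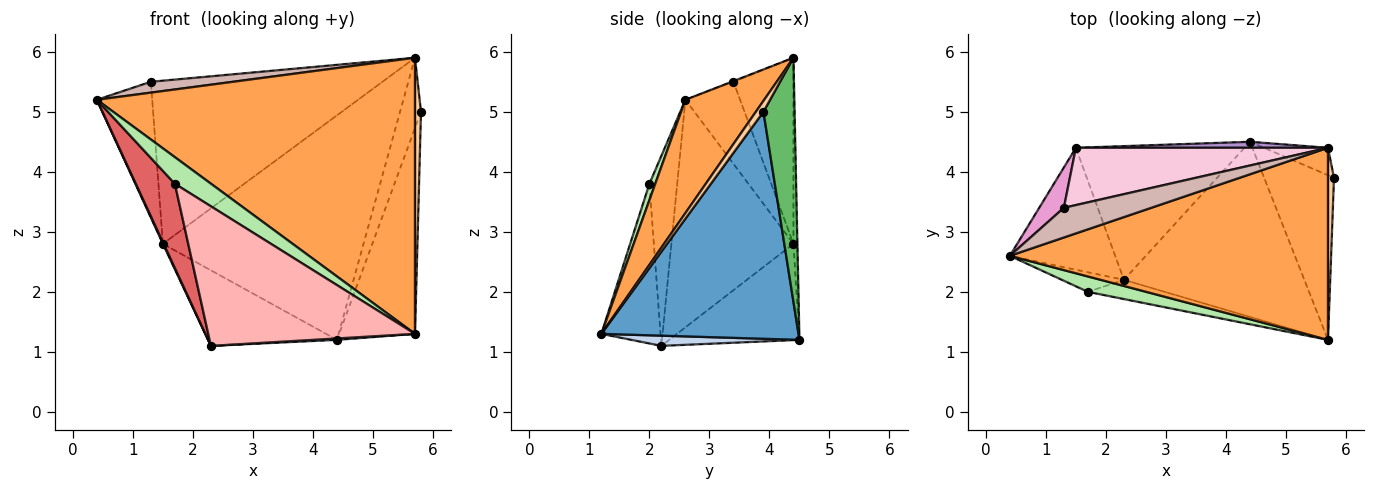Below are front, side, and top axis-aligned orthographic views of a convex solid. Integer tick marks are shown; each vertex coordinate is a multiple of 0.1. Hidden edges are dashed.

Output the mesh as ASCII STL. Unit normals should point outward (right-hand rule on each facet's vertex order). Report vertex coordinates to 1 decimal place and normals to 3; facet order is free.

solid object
 facet normal 0.897 0.345 -0.276
  outer loop
   vertex 4.4 4.5 1.2
   vertex 5.8 3.9 5.0
   vertex 5.7 1.2 1.3
  endloop
 endfacet
 facet normal 0.056 -0.008 -0.998
  outer loop
   vertex 2.3 2.2 1.1
   vertex 4.4 4.5 1.2
   vertex 5.7 1.2 1.3
  endloop
 endfacet
 facet normal 0.199 -0.804 0.560
  outer loop
   vertex 5.7 4.4 5.9
   vertex 0.4 2.6 5.2
   vertex 5.7 1.2 1.3
  endloop
 endfacet
 facet normal 0.719 -0.570 0.397
  outer loop
   vertex 5.7 4.4 5.9
   vertex 5.7 1.2 1.3
   vertex 5.8 3.9 5.0
  endloop
 endfacet
 facet normal 0.811 0.545 -0.213
  outer loop
   vertex 5.7 4.4 5.9
   vertex 5.8 3.9 5.0
   vertex 4.4 4.5 1.2
  endloop
 endfacet
 facet normal 0.139 -0.857 0.496
  outer loop
   vertex 1.7 2.0 3.8
   vertex 5.7 1.2 1.3
   vertex 0.4 2.6 5.2
  endloop
 endfacet
 facet normal -0.570 -0.801 -0.186
  outer loop
   vertex 1.7 2.0 3.8
   vertex 0.4 2.6 5.2
   vertex 2.3 2.2 1.1
  endloop
 endfacet
 facet normal -0.273 -0.953 -0.131
  outer loop
   vertex 1.7 2.0 3.8
   vertex 2.3 2.2 1.1
   vertex 5.7 1.2 1.3
  endloop
 endfacet
 facet normal -0.020 0.999 0.027
  outer loop
   vertex 1.5 4.4 2.8
   vertex 5.7 4.4 5.9
   vertex 4.4 4.5 1.2
  endloop
 endfacet
 facet normal -0.907 -0.005 -0.420
  outer loop
   vertex 1.5 4.4 2.8
   vertex 2.3 2.2 1.1
   vertex 0.4 2.6 5.2
  endloop
 endfacet
 facet normal -0.445 0.440 -0.780
  outer loop
   vertex 1.5 4.4 2.8
   vertex 4.4 4.5 1.2
   vertex 2.3 2.2 1.1
  endloop
 endfacet
 facet normal -0.007 -0.344 0.939
  outer loop
   vertex 1.3 3.4 5.5
   vertex 0.4 2.6 5.2
   vertex 5.7 4.4 5.9
  endloop
 endfacet
 facet normal -0.688 0.696 0.207
  outer loop
   vertex 1.3 3.4 5.5
   vertex 1.5 4.4 2.8
   vertex 0.4 2.6 5.2
  endloop
 endfacet
 facet normal -0.238 0.917 0.322
  outer loop
   vertex 1.3 3.4 5.5
   vertex 5.7 4.4 5.9
   vertex 1.5 4.4 2.8
  endloop
 endfacet
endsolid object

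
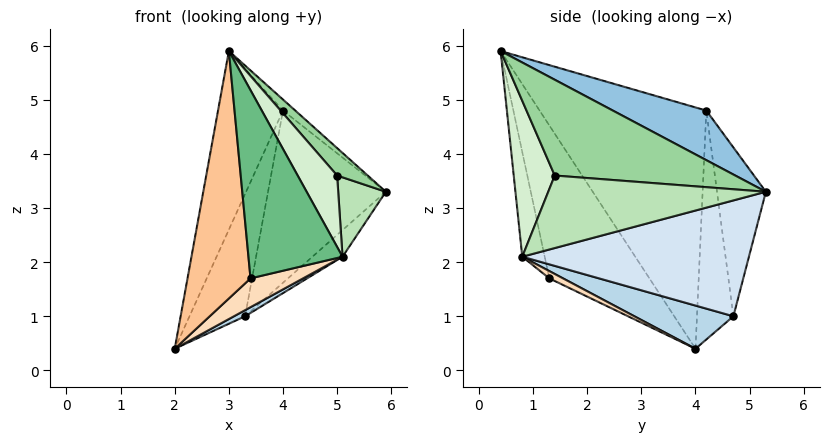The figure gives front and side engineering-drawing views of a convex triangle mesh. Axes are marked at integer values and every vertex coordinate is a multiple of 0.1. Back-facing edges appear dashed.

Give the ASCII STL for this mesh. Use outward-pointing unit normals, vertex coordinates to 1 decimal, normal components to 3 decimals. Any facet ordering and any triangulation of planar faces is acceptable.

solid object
 facet normal -0.863 0.336 0.377
  outer loop
   vertex 4.0 4.2 4.8
   vertex 2.0 4.0 0.4
   vertex 3.0 0.4 5.9
  endloop
 endfacet
 facet normal 0.590 0.077 0.804
  outer loop
   vertex 4.0 4.2 4.8
   vertex 3.0 0.4 5.9
   vertex 5.9 5.3 3.3
  endloop
 endfacet
 facet normal 0.440 -0.050 -0.896
  outer loop
   vertex 3.3 4.7 1.0
   vertex 5.1 0.8 2.1
   vertex 2.0 4.0 0.4
  endloop
 endfacet
 facet normal 0.649 0.086 -0.756
  outer loop
   vertex 3.3 4.7 1.0
   vertex 5.9 5.3 3.3
   vertex 5.1 0.8 2.1
  endloop
 endfacet
 facet normal -0.536 0.819 0.206
  outer loop
   vertex 3.3 4.7 1.0
   vertex 2.0 4.0 0.4
   vertex 4.0 4.2 4.8
  endloop
 endfacet
 facet normal -0.376 0.907 0.189
  outer loop
   vertex 3.3 4.7 1.0
   vertex 4.0 4.2 4.8
   vertex 5.9 5.3 3.3
  endloop
 endfacet
 facet normal -0.831 -0.523 -0.191
  outer loop
   vertex 3.4 1.3 1.7
   vertex 3.0 0.4 5.9
   vertex 2.0 4.0 0.4
  endloop
 endfacet
 facet normal 0.101 -0.388 -0.916
  outer loop
   vertex 3.4 1.3 1.7
   vertex 2.0 4.0 0.4
   vertex 5.1 0.8 2.1
  endloop
 endfacet
 facet normal -0.226 -0.948 -0.225
  outer loop
   vertex 3.4 1.3 1.7
   vertex 5.1 0.8 2.1
   vertex 3.0 0.4 5.9
  endloop
 endfacet
 facet normal 0.776 -0.132 0.617
  outer loop
   vertex 5.0 1.4 3.6
   vertex 5.9 5.3 3.3
   vertex 3.0 0.4 5.9
  endloop
 endfacet
 facet normal 0.966 -0.211 0.149
  outer loop
   vertex 5.0 1.4 3.6
   vertex 5.1 0.8 2.1
   vertex 5.9 5.3 3.3
  endloop
 endfacet
 facet normal 0.685 -0.659 0.309
  outer loop
   vertex 5.0 1.4 3.6
   vertex 3.0 0.4 5.9
   vertex 5.1 0.8 2.1
  endloop
 endfacet
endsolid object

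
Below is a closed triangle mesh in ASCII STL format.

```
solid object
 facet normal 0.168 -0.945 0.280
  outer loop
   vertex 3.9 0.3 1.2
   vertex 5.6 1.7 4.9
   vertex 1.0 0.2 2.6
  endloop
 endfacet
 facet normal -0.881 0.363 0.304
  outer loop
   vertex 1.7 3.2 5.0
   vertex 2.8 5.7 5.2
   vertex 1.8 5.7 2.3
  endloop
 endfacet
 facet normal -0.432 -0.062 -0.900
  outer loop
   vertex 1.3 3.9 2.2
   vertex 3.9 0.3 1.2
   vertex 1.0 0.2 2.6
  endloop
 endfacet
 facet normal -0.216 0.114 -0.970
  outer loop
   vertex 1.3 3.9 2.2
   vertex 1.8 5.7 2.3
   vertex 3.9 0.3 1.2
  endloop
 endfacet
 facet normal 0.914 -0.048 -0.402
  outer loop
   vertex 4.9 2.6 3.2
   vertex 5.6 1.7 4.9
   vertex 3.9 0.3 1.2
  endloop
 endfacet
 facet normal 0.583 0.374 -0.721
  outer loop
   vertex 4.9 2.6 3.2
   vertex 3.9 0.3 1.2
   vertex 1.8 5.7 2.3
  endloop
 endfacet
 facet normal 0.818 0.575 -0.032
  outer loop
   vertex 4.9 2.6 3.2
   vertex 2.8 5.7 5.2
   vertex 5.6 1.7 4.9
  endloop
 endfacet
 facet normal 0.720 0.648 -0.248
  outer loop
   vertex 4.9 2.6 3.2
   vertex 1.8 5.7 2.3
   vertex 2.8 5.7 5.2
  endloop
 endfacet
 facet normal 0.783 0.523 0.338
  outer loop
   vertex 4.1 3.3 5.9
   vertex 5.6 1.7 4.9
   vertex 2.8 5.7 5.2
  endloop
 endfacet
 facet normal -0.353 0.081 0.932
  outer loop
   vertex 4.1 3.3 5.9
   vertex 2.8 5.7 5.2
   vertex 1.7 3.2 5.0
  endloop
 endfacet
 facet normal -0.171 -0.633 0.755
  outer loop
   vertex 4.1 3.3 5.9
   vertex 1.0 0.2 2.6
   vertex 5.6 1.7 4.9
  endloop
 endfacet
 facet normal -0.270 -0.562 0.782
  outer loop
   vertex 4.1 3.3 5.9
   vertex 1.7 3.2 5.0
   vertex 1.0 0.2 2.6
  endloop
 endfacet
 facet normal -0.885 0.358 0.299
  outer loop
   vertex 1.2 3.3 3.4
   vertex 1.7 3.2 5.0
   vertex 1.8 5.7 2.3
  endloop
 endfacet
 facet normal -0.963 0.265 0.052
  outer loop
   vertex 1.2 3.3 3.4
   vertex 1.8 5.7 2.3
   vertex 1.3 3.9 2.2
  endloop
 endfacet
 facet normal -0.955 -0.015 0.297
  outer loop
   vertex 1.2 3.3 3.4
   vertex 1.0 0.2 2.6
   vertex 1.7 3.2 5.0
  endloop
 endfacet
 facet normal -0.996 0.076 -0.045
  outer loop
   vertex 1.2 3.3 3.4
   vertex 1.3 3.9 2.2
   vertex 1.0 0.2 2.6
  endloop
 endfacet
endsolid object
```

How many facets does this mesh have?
16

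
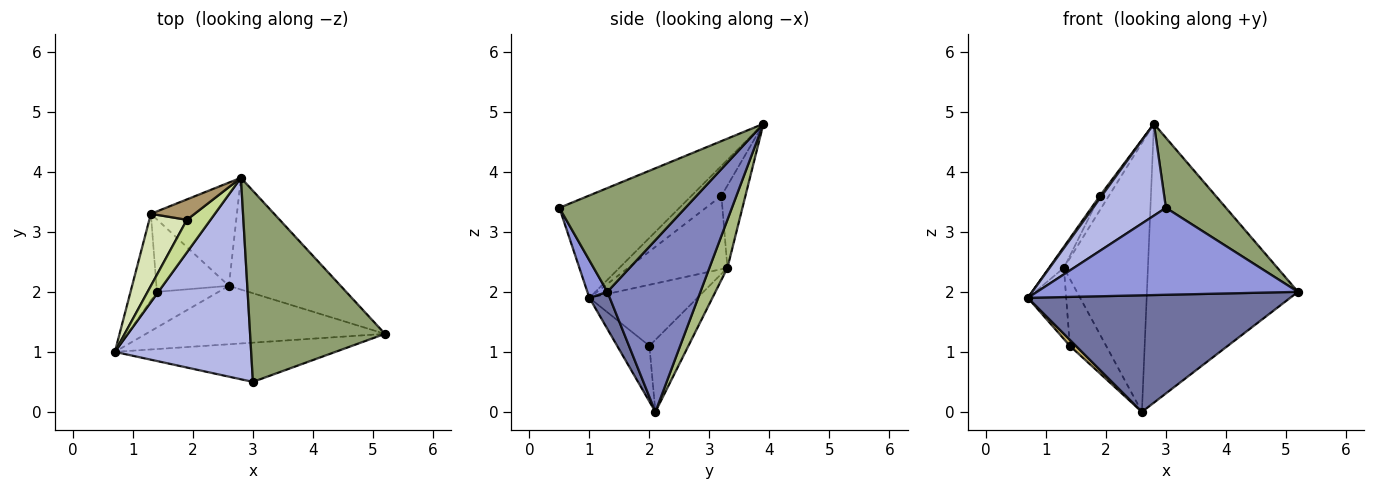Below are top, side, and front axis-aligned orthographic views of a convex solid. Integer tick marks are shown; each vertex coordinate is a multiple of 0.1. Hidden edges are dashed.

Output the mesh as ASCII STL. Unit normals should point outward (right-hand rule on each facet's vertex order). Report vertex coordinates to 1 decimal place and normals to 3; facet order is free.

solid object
 facet normal 0.069 -0.892 -0.447
  outer loop
   vertex 2.6 2.1 0.0
   vertex 5.2 1.3 2.0
   vertex 0.7 1.0 1.9
  endloop
 endfacet
 facet normal 0.496 0.806 -0.323
  outer loop
   vertex 2.6 2.1 0.0
   vertex 2.8 3.9 4.8
   vertex 5.2 1.3 2.0
  endloop
 endfacet
 facet normal 0.070 -0.909 -0.410
  outer loop
   vertex 3.0 0.5 3.4
   vertex 0.7 1.0 1.9
   vertex 5.2 1.3 2.0
  endloop
 endfacet
 facet normal -0.564 -0.342 0.751
  outer loop
   vertex 3.0 0.5 3.4
   vertex 2.8 3.9 4.8
   vertex 0.7 1.0 1.9
  endloop
 endfacet
 facet normal 0.586 -0.279 0.761
  outer loop
   vertex 3.0 0.5 3.4
   vertex 5.2 1.3 2.0
   vertex 2.8 3.9 4.8
  endloop
 endfacet
 facet normal 0.196 0.915 -0.351
  outer loop
   vertex 1.3 3.3 2.4
   vertex 2.8 3.9 4.8
   vertex 2.6 2.1 0.0
  endloop
 endfacet
 facet normal -0.785 -0.049 0.617
  outer loop
   vertex 1.9 3.2 3.6
   vertex 0.7 1.0 1.9
   vertex 2.8 3.9 4.8
  endloop
 endfacet
 facet normal -0.882 0.132 0.452
  outer loop
   vertex 1.9 3.2 3.6
   vertex 1.3 3.3 2.4
   vertex 0.7 1.0 1.9
  endloop
 endfacet
 facet normal -0.838 0.314 0.445
  outer loop
   vertex 1.9 3.2 3.6
   vertex 2.8 3.9 4.8
   vertex 1.3 3.3 2.4
  endloop
 endfacet
 facet normal -0.665 -0.124 -0.737
  outer loop
   vertex 1.4 2.0 1.1
   vertex 2.6 2.1 0.0
   vertex 0.7 1.0 1.9
  endloop
 endfacet
 facet normal -0.873 0.310 -0.377
  outer loop
   vertex 1.4 2.0 1.1
   vertex 0.7 1.0 1.9
   vertex 1.3 3.3 2.4
  endloop
 endfacet
 facet normal -0.590 0.548 -0.593
  outer loop
   vertex 1.4 2.0 1.1
   vertex 1.3 3.3 2.4
   vertex 2.6 2.1 0.0
  endloop
 endfacet
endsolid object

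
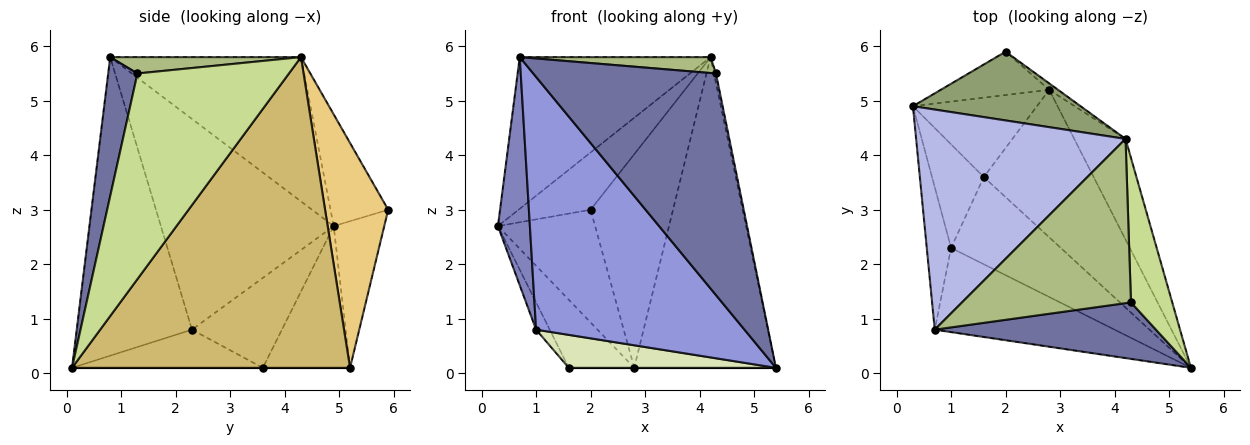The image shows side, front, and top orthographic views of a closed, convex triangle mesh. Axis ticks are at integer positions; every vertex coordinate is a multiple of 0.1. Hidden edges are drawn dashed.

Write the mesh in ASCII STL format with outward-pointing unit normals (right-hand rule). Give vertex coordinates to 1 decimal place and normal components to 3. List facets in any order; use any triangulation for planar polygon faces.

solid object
 facet normal 0.153 -0.958 0.244
  outer loop
   vertex 4.3 1.3 5.5
   vertex 0.7 0.8 5.8
   vertex 5.4 0.1 0.1
  endloop
 endfacet
 facet normal -0.977 -0.181 -0.113
  outer loop
   vertex 1.0 2.3 0.8
   vertex 0.7 0.8 5.8
   vertex 0.3 4.9 2.7
  endloop
 endfacet
 facet normal -0.465 -0.840 -0.280
  outer loop
   vertex 1.0 2.3 0.8
   vertex 5.4 0.1 0.1
   vertex 0.7 0.8 5.8
  endloop
 endfacet
 facet normal -0.493 0.493 0.716
  outer loop
   vertex 4.2 4.3 5.8
   vertex 0.3 4.9 2.7
   vertex 0.7 0.8 5.8
  endloop
 endfacet
 facet normal -0.456 0.570 0.684
  outer loop
   vertex 4.2 4.3 5.8
   vertex 2.0 5.9 3.0
   vertex 0.3 4.9 2.7
  endloop
 endfacet
 facet normal 0.096 -0.096 0.991
  outer loop
   vertex 4.2 4.3 5.8
   vertex 0.7 0.8 5.8
   vertex 4.3 1.3 5.5
  endloop
 endfacet
 facet normal 0.980 0.013 0.197
  outer loop
   vertex 4.2 4.3 5.8
   vertex 4.3 1.3 5.5
   vertex 5.4 0.1 0.1
  endloop
 endfacet
 facet normal -0.310 -0.336 -0.890
  outer loop
   vertex 1.6 3.6 0.1
   vertex 5.4 0.1 0.1
   vertex 1.0 2.3 0.8
  endloop
 endfacet
 facet normal -0.859 0.130 -0.495
  outer loop
   vertex 1.6 3.6 0.1
   vertex 1.0 2.3 0.8
   vertex 0.3 4.9 2.7
  endloop
 endfacet
 facet normal 0.881 0.449 -0.146
  outer loop
   vertex 2.8 5.2 0.1
   vertex 4.2 4.3 5.8
   vertex 5.4 0.1 0.1
  endloop
 endfacet
 facet normal 0.608 0.794 -0.024
  outer loop
   vertex 2.8 5.2 0.1
   vertex 2.0 5.9 3.0
   vertex 4.2 4.3 5.8
  endloop
 endfacet
 facet normal -0.437 0.840 -0.323
  outer loop
   vertex 2.8 5.2 0.1
   vertex 0.3 4.9 2.7
   vertex 2.0 5.9 3.0
  endloop
 endfacet
 facet normal -0.655 0.492 -0.573
  outer loop
   vertex 2.8 5.2 0.1
   vertex 1.6 3.6 0.1
   vertex 0.3 4.9 2.7
  endloop
 endfacet
 facet normal 0.000 0.000 -1.000
  outer loop
   vertex 2.8 5.2 0.1
   vertex 5.4 0.1 0.1
   vertex 1.6 3.6 0.1
  endloop
 endfacet
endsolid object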